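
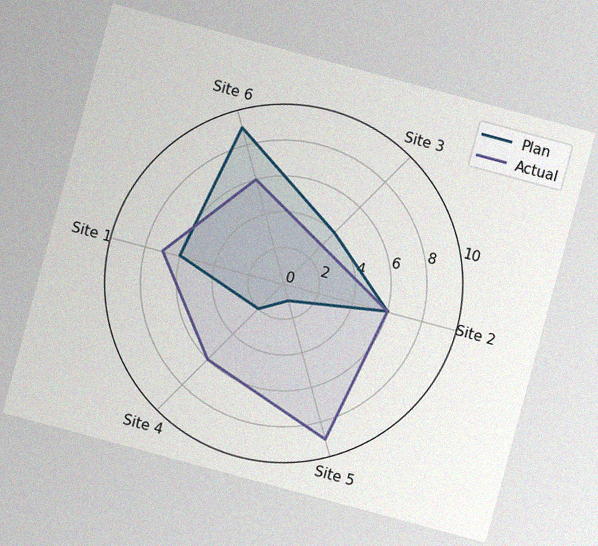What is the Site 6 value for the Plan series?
The chart is tilted about 15° clockwise, with some photo noise. On the Site 6 axis, Plan reaches 9.

9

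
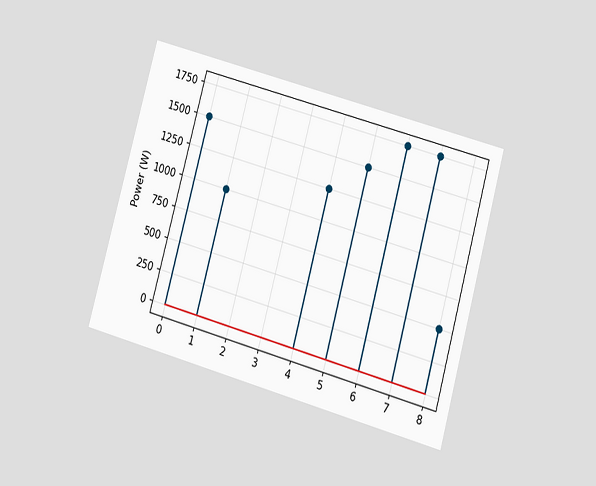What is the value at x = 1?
1000W

The chart is tilted about 15° clockwise and viewed at a slight angle. The stem at x=1 reaches 1000W.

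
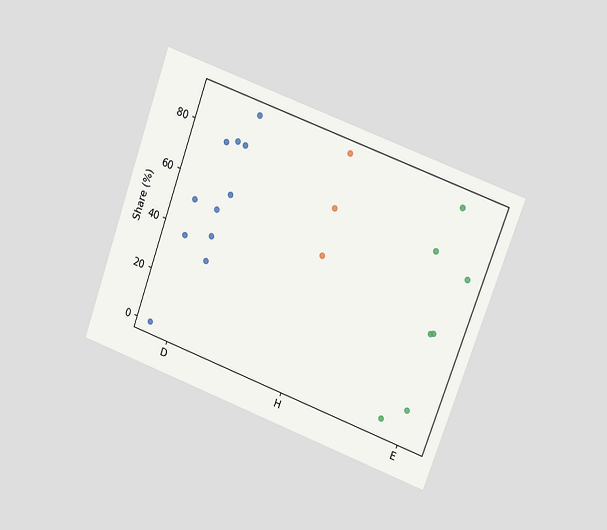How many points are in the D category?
11

The chart is tilted about 20° clockwise and viewed at a slight angle. Counting the markers in the D column gives 11.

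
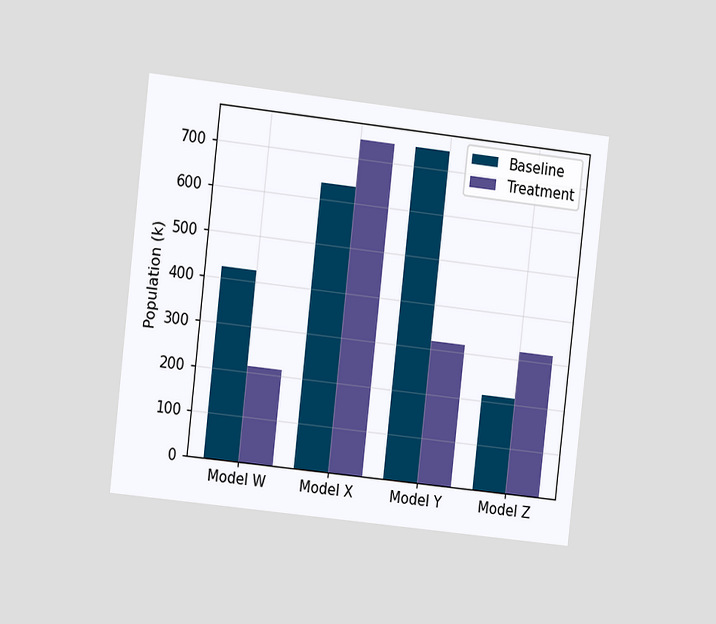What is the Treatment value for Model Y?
The chart is tilted about 6° clockwise and viewed at a slight angle. The Treatment bar at Model Y reaches 318k on the y-axis.

318k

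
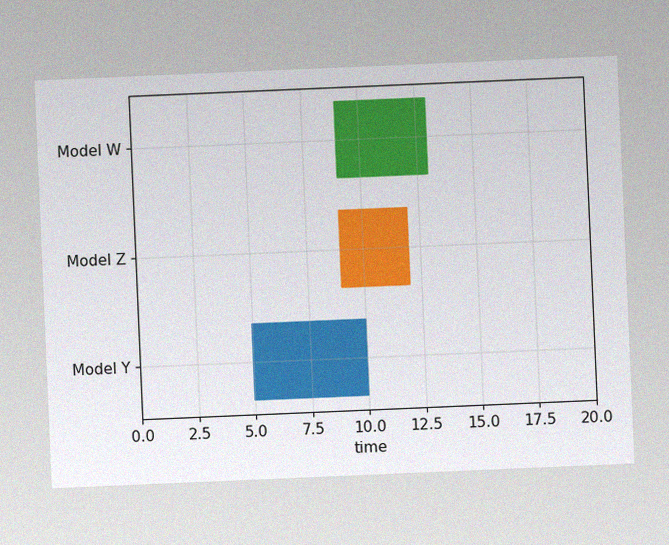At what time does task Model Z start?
9

The chart is tilted about 2° counter-clockwise, with some photo noise. The Model Z bar begins at t=9.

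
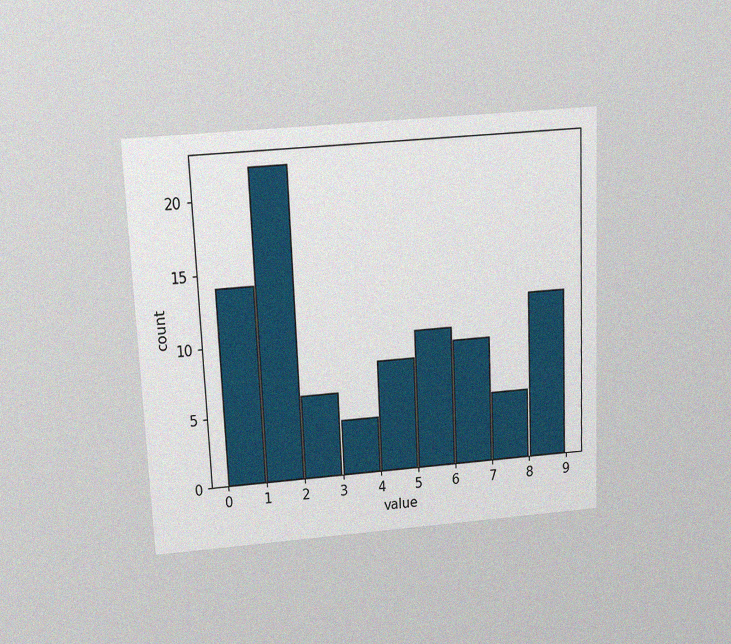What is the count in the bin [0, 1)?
14

The chart is tilted about 3° counter-clockwise and viewed slightly from above, with some photo noise. The [0, 1) bin has height 14.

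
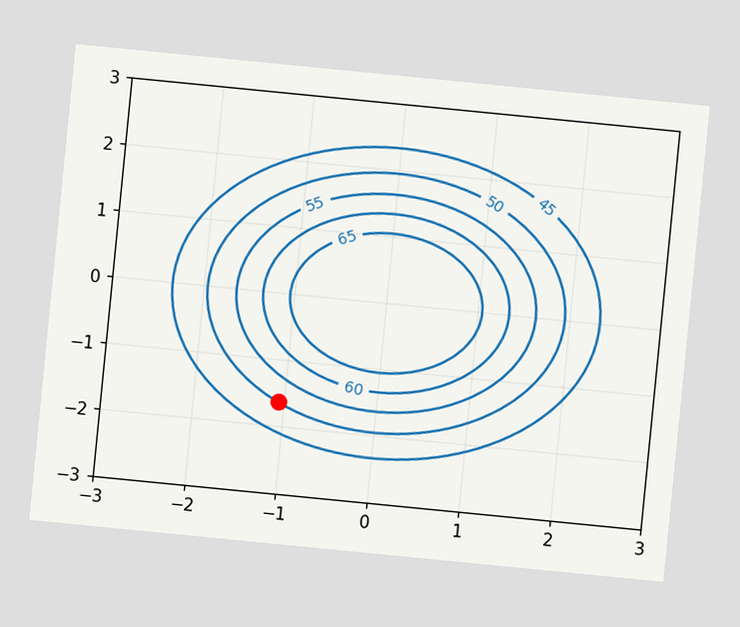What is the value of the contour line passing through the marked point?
The chart is tilted about 6° clockwise. The marked point sits on the contour labelled 50.

50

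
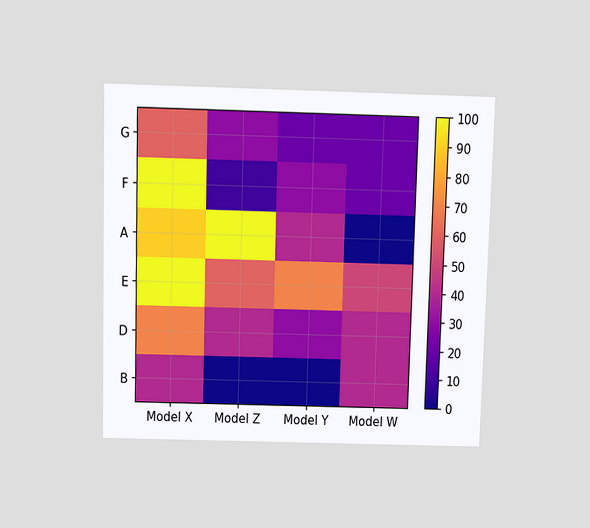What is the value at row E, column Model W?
50

The chart is viewed slightly from above. Matching cell (E, Model W) against the colorbar gives 50.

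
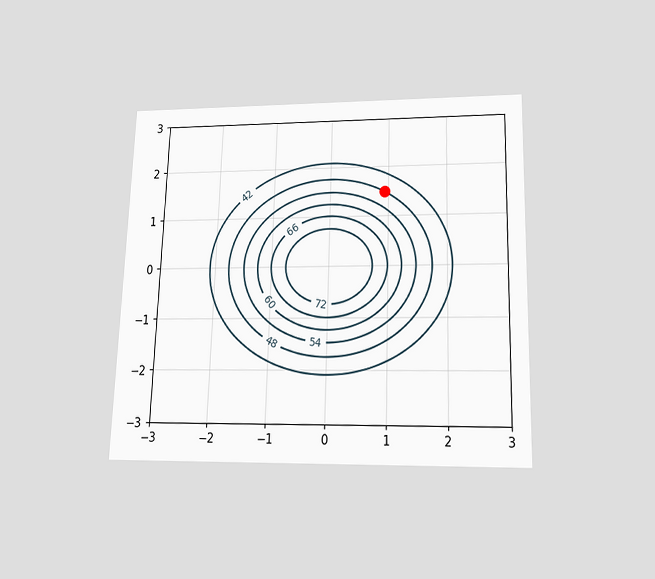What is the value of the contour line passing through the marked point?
48

The chart is viewed slightly from below. The marked point sits on the contour labelled 48.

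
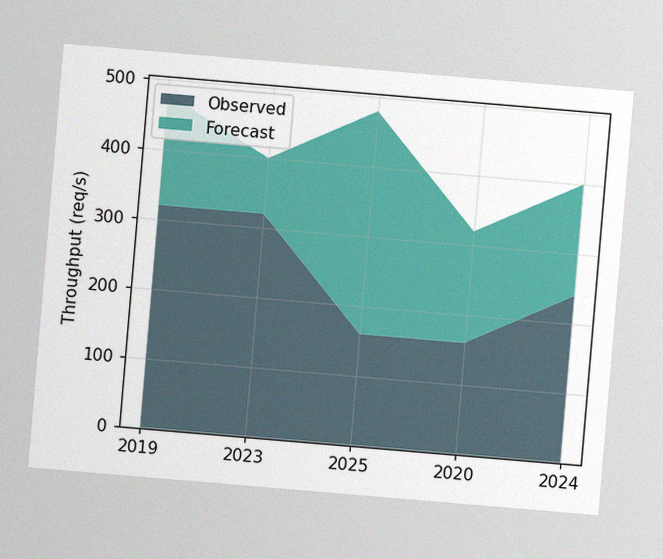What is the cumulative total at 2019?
480req/s

The chart is tilted about 5° clockwise, with some photo noise. The stacked total at 2019 reaches 480req/s.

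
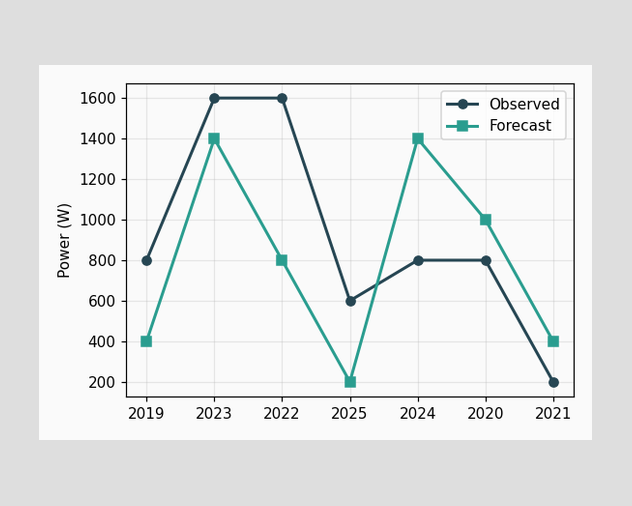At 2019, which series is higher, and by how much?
At 2019, Observed sits above the other line by 400W.

Observed, by 400W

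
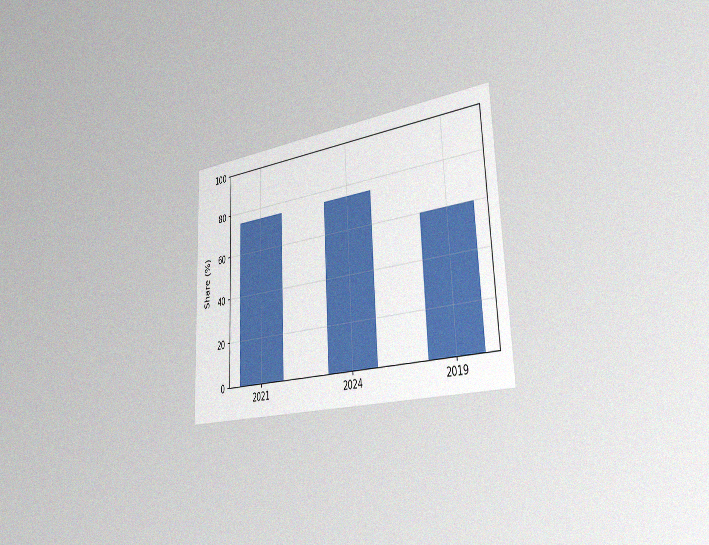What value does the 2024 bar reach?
The chart is tilted about 2° counter-clockwise and viewed slightly from the right, with some photo noise. Reading along the chart's y-axis, the 2024 bar reaches 75%.

75%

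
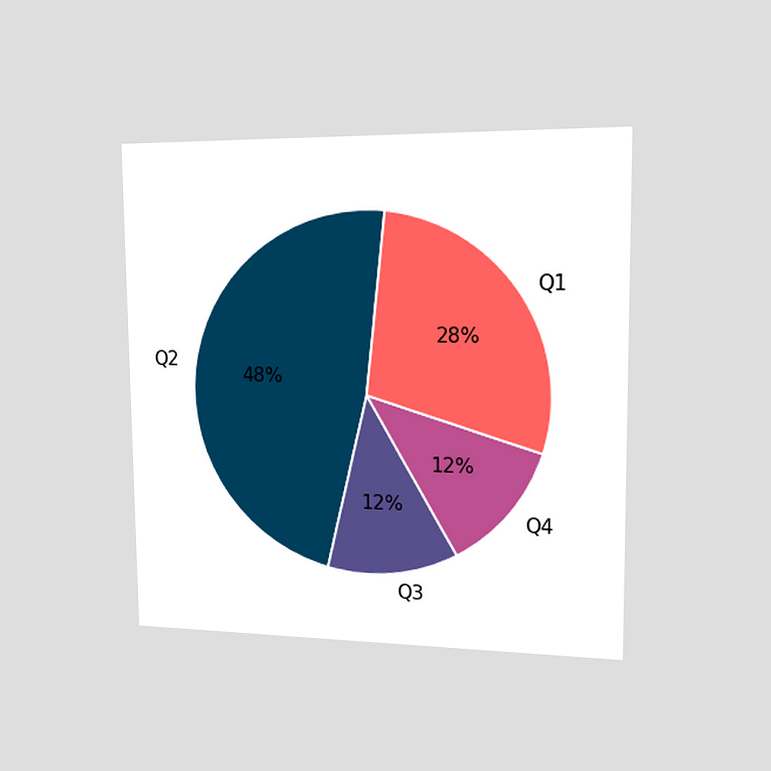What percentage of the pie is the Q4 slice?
The chart is viewed slightly from the right. The Q4 slice takes up 12% of the pie.

12%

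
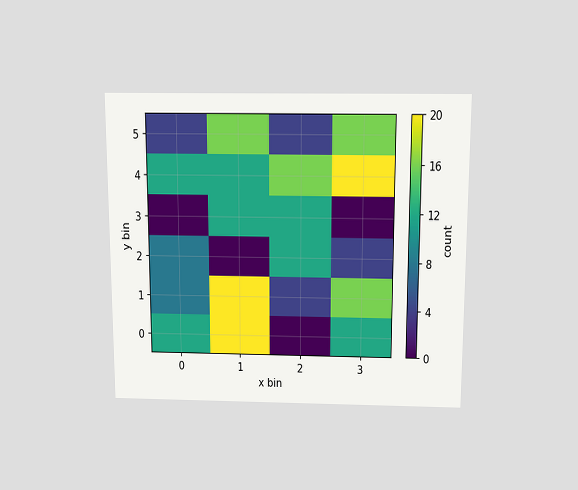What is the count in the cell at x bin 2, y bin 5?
The chart is viewed slightly from above. Matching the cell (2, 5) against the colorbar gives 4.

4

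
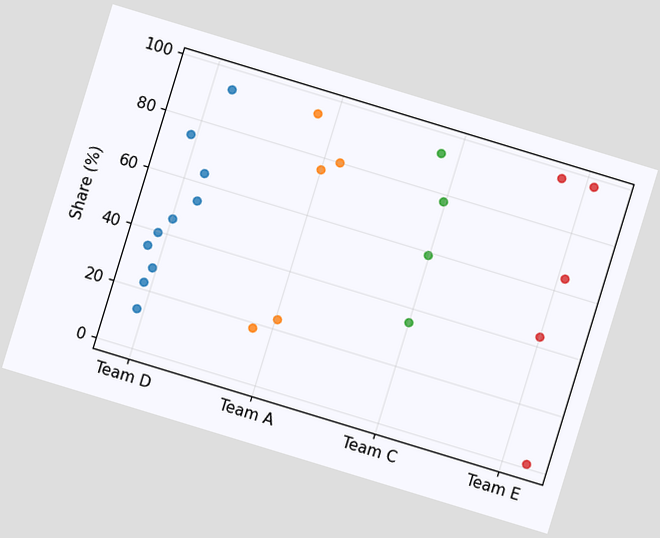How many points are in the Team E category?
5

The chart is tilted about 17° clockwise. Counting the markers in the Team E column gives 5.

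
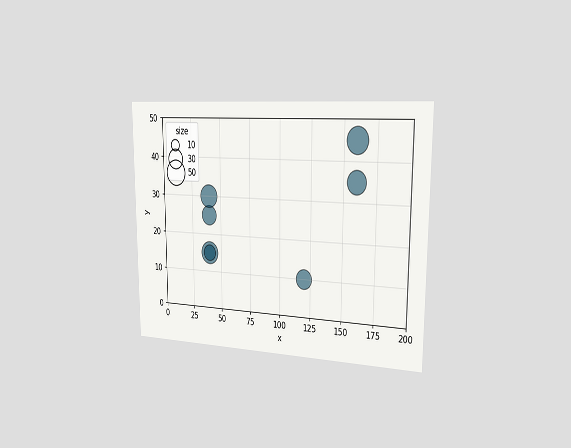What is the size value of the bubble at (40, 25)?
30

The chart is viewed slightly from the right. Matching the bubble at (40, 25) against the size legend gives 30.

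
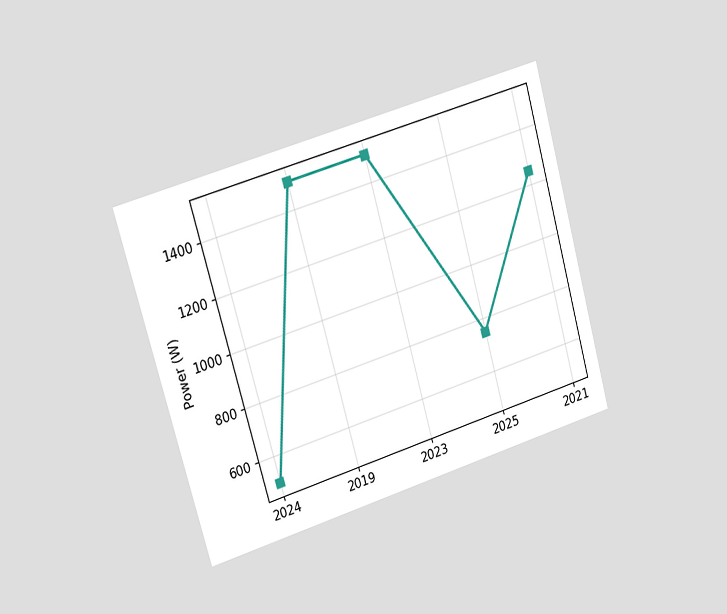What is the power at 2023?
1500W

The chart is tilted about 16° counter-clockwise and viewed slightly from the left. At 2023, the line is at 1500W.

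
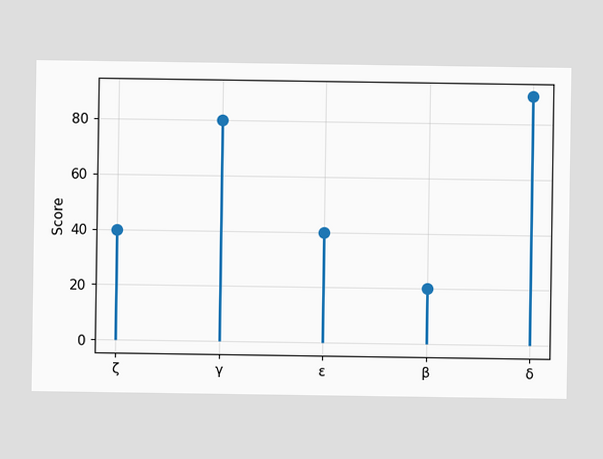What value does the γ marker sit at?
80

The γ marker sits at 80.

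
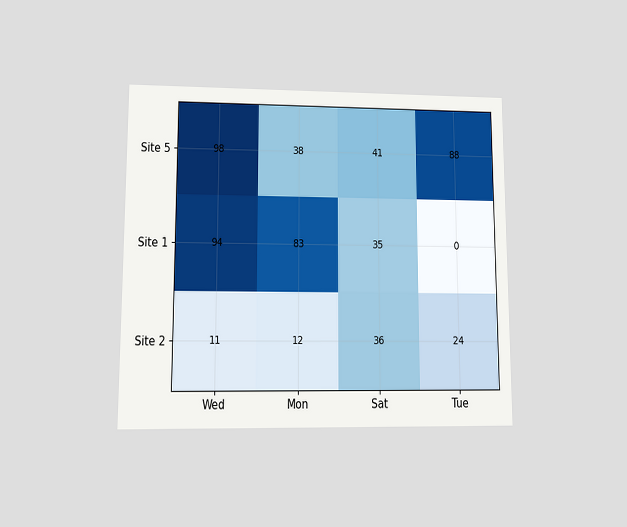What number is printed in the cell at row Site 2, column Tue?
24

The chart is viewed at a slight angle. The (Site 2, Tue) cell reads 24.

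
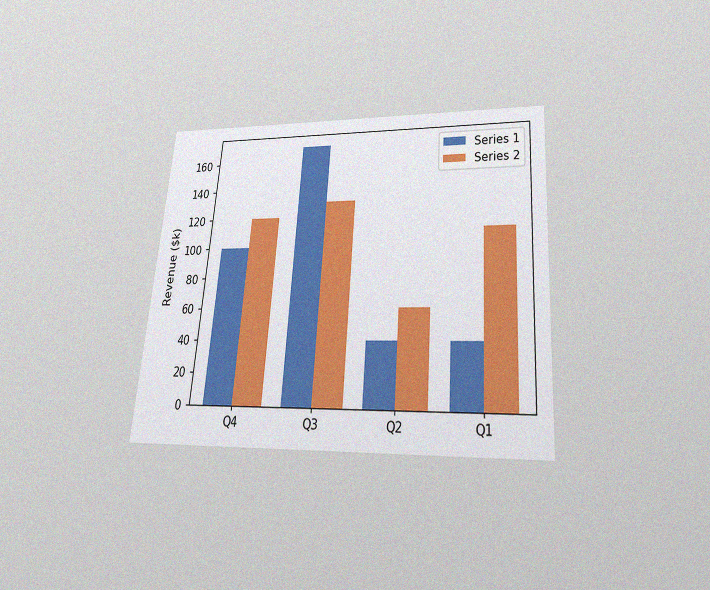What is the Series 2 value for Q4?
The chart is tilted about 4° clockwise and viewed slightly from below, with some photo noise. The Series 2 bar at Q4 reaches $120k on the y-axis.

$120k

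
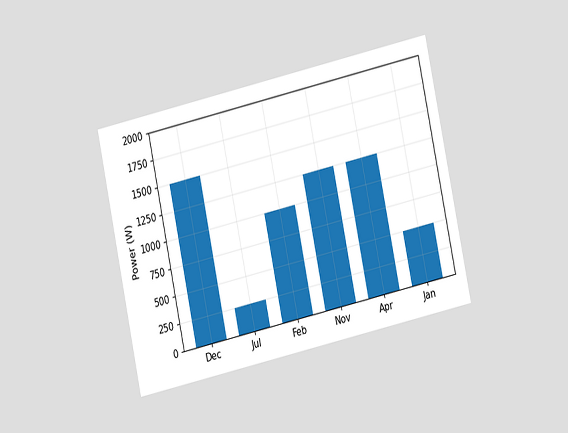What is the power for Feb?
1000W

The chart is tilted about 12° counter-clockwise and viewed at a slight angle. Reading along the chart's y-axis, the Feb bar reaches 1000W.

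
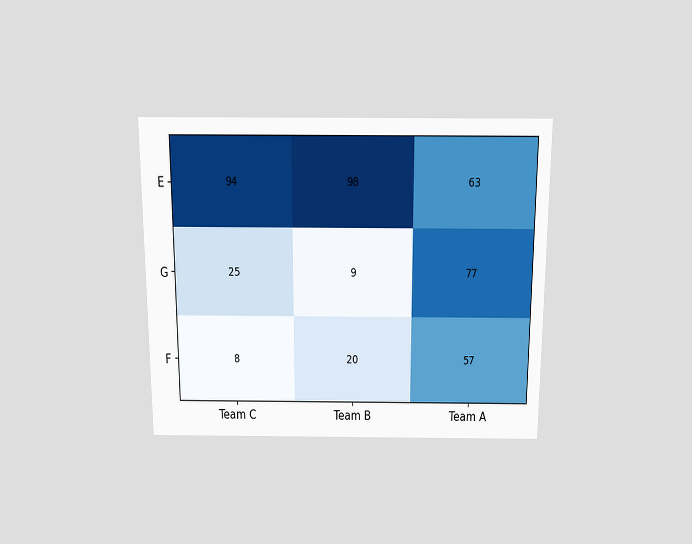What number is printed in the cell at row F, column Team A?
The chart is viewed slightly from above. The (F, Team A) cell reads 57.

57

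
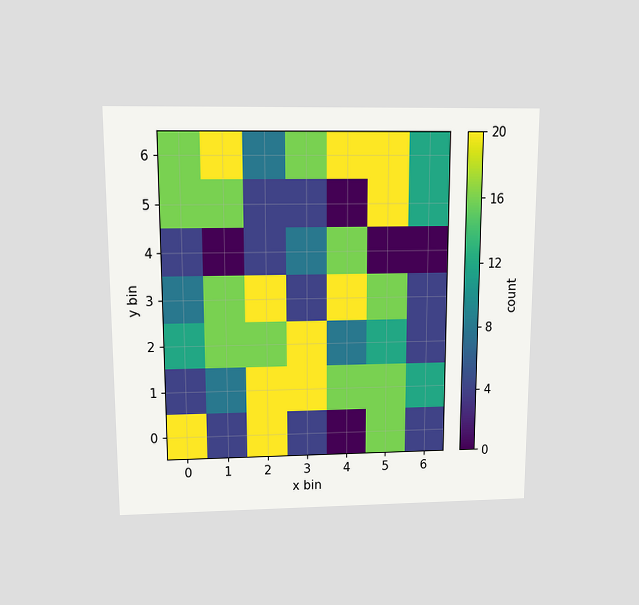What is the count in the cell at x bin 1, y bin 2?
The chart is viewed slightly from above. Matching the cell (1, 2) against the colorbar gives 16.

16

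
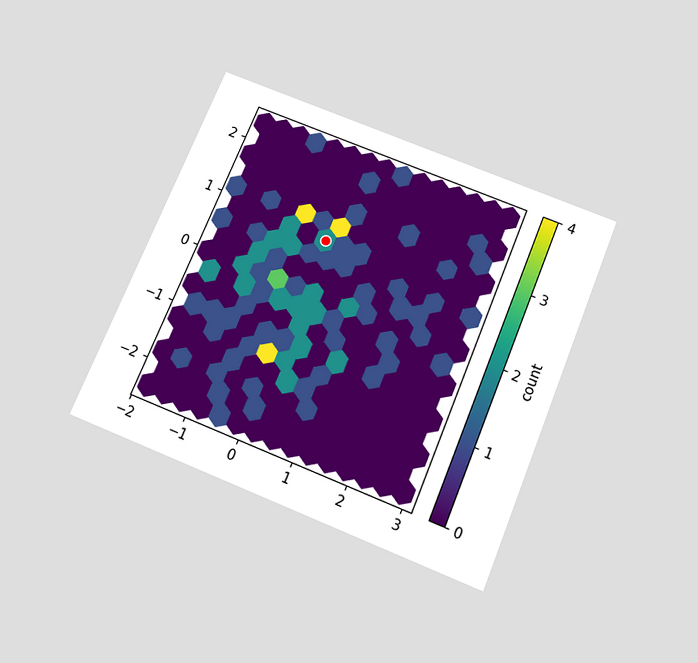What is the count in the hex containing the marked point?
The chart is tilted about 22° clockwise and viewed slightly from below. The marked hex reads 2 on the colorbar.

2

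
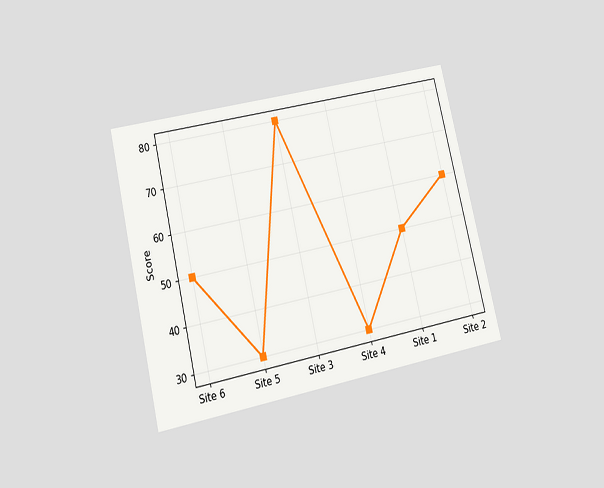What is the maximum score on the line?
80

The chart is tilted about 13° counter-clockwise and viewed slightly from below. The highest point is at Site 3, and reading across to the y-axis gives 80.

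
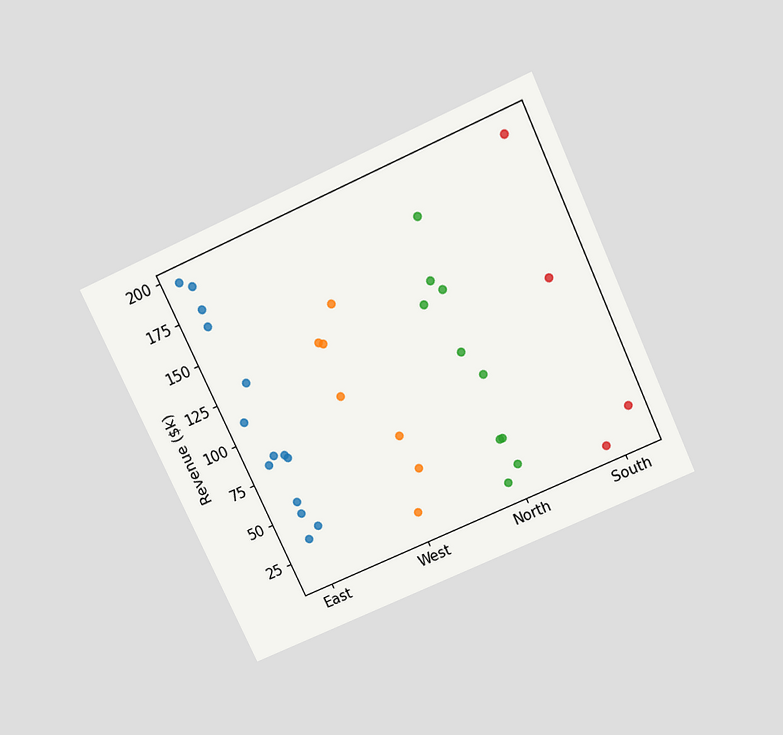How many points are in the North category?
The chart is tilted about 25° counter-clockwise and viewed slightly from above. Counting the markers in the North column gives 10.

10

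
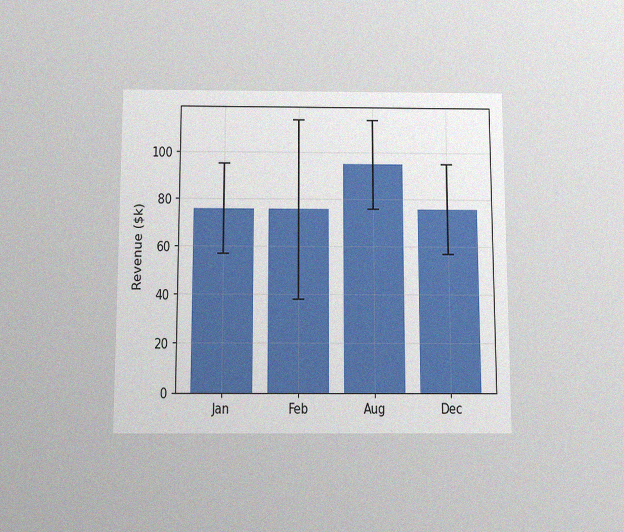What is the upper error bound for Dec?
$95k

The chart is viewed slightly from below, with some photo noise. The Dec bar's upper whisker reaches $95k.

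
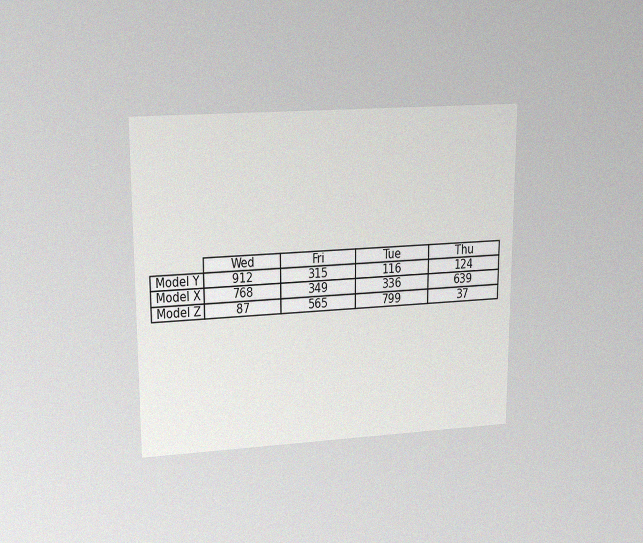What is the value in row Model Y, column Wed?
The chart is viewed at a slight angle, with some photo noise. The (Model Y, Wed) cell reads 912.

912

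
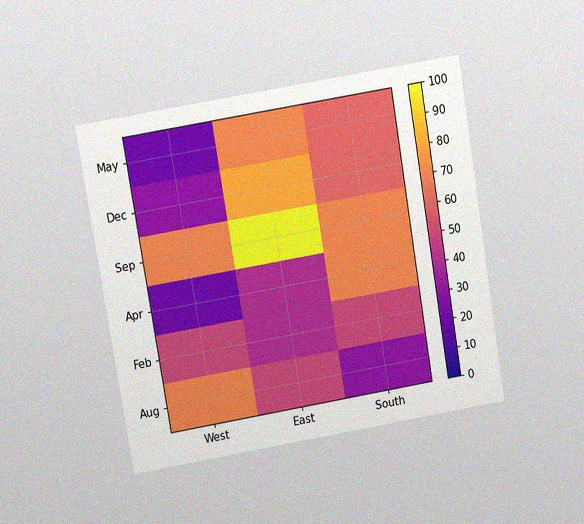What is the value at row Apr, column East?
The chart is tilted about 10° counter-clockwise and viewed at a slight angle, with some photo noise. Matching cell (Apr, East) against the colorbar gives 40.

40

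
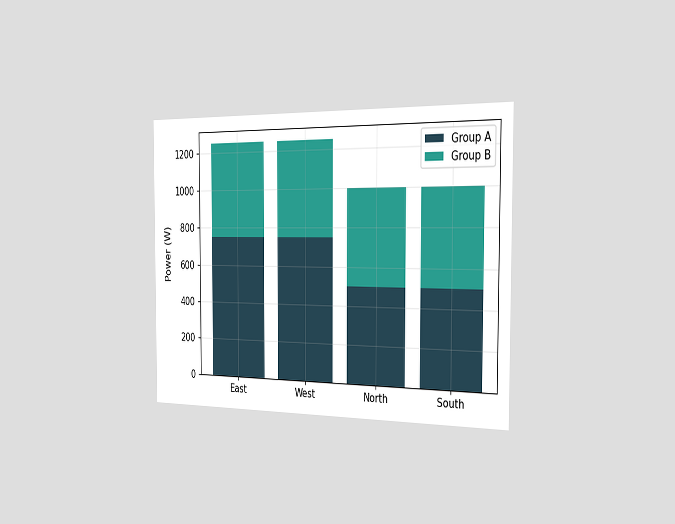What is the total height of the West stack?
1250W

The chart is viewed slightly from the right. The West stack's top reaches 1250W on the y-axis.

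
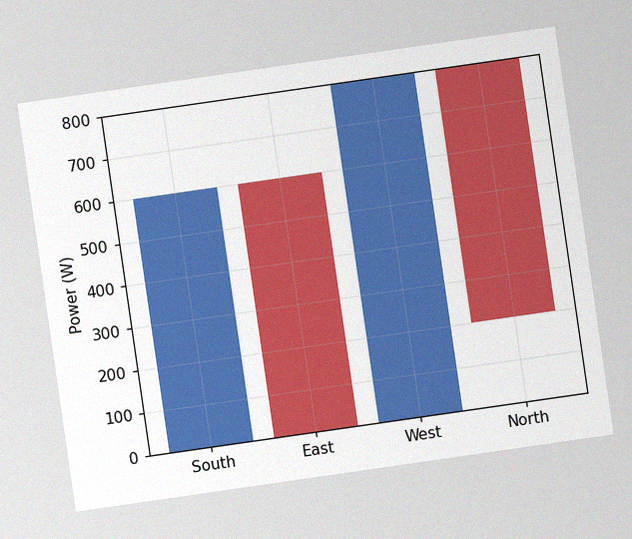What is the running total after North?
200W

The chart is tilted about 8° counter-clockwise, with some photo noise. After North the running total reaches 200W.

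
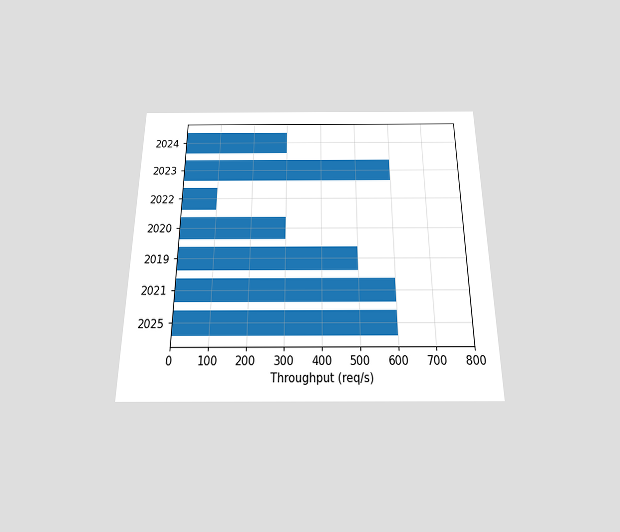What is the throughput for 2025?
600req/s

The chart is viewed slightly from below. Reading along the chart's x-axis, the 2025 bar reaches 600req/s.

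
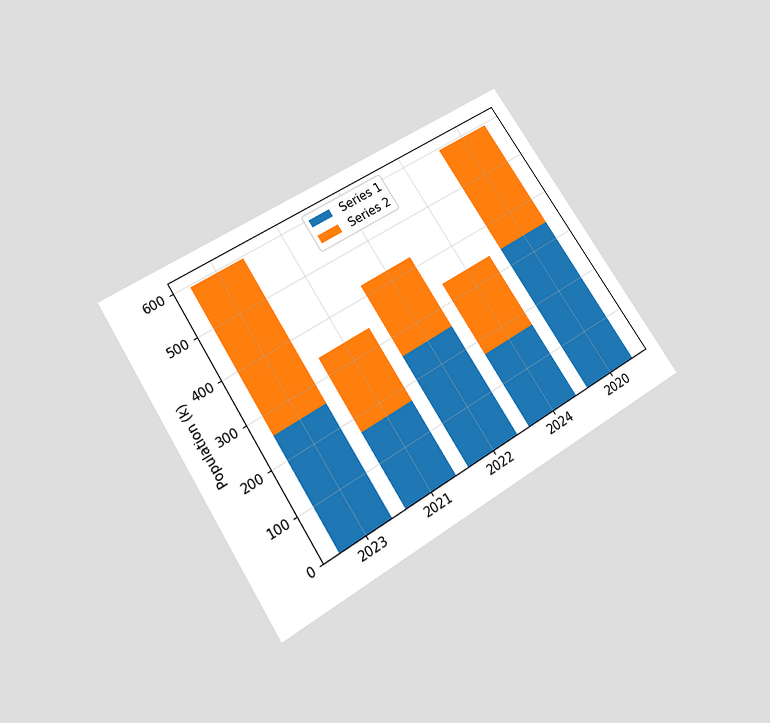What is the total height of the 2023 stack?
The chart is tilted about 32° counter-clockwise and viewed slightly from below. The 2023 stack's top reaches 595k on the y-axis.

595k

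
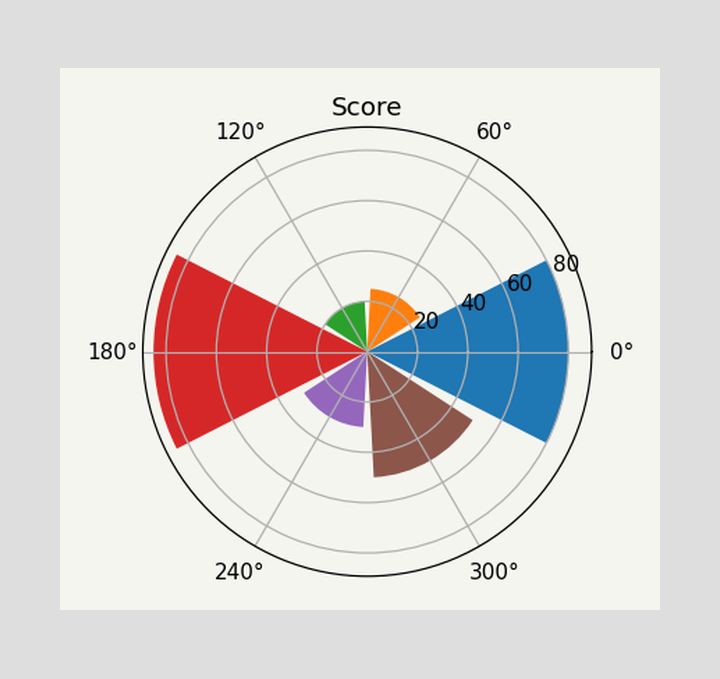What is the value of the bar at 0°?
The bar at 0° reaches 80 on the radial axis.

80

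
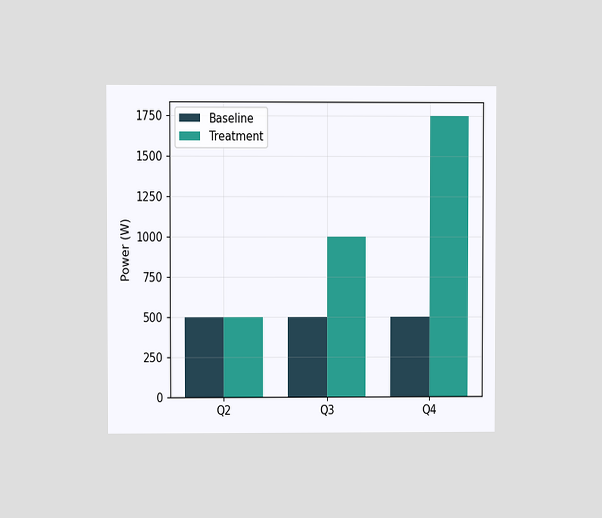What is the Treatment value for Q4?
The chart is viewed at a slight angle. The Treatment bar at Q4 reaches 1750W on the y-axis.

1750W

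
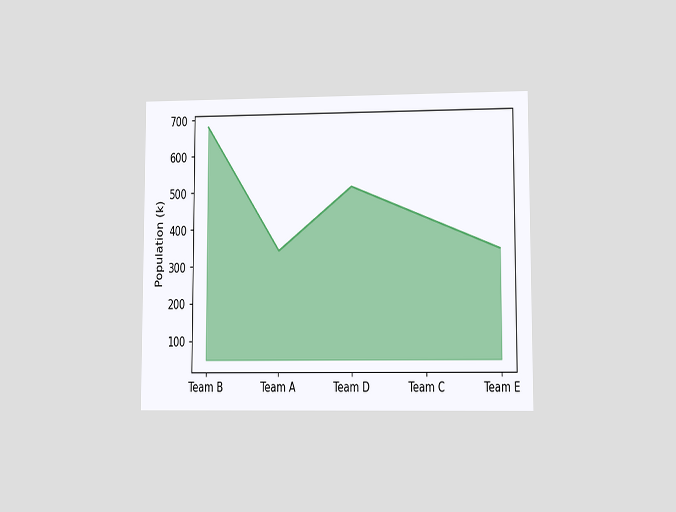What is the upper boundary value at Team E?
340k

The chart is viewed at a slight angle. At Team E the upper boundary is at 340k.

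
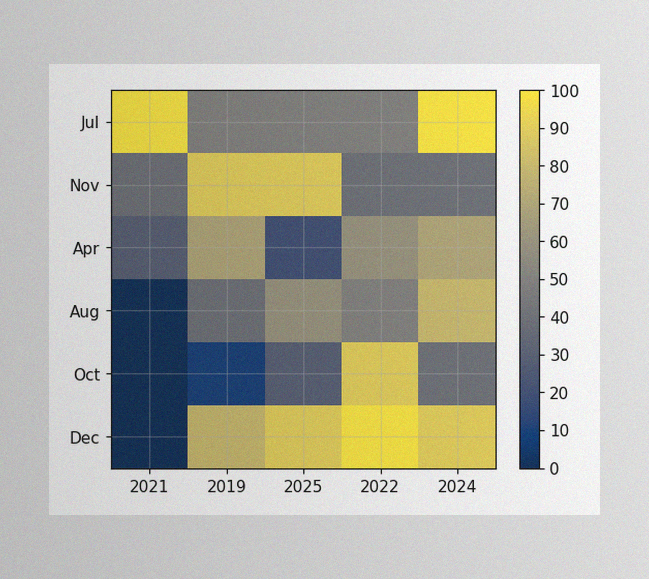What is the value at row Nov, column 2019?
The image has some photo noise and uneven lighting. Matching cell (Nov, 2019) against the colorbar gives 90.

90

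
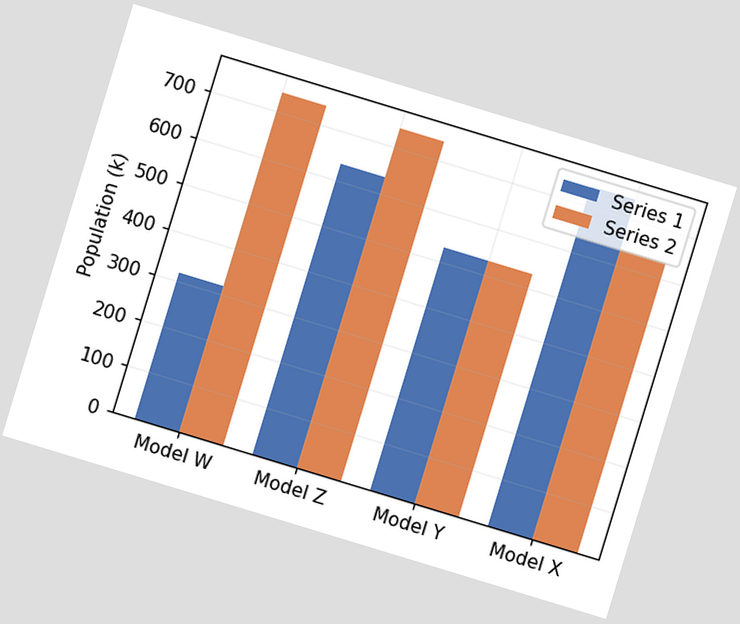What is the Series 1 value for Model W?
The chart is tilted about 17° clockwise. The Series 1 bar at Model W reaches 318k on the y-axis.

318k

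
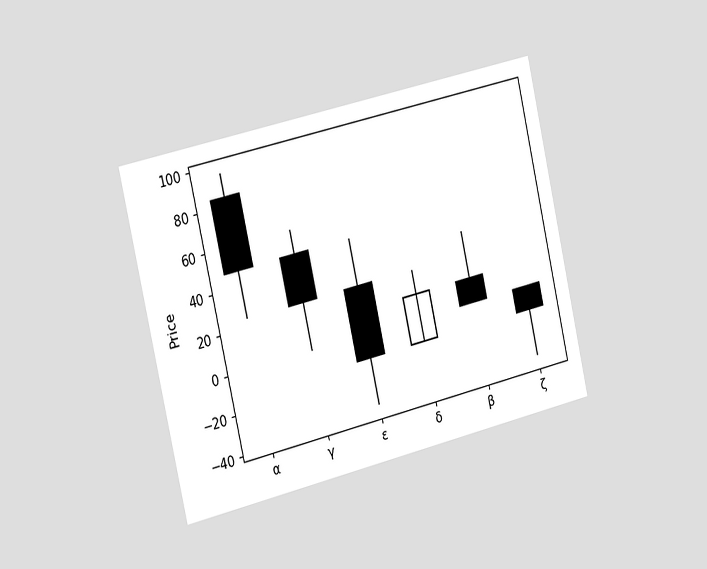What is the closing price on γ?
The chart is tilted about 13° counter-clockwise and viewed slightly from the left. The γ candle closes at 24.

24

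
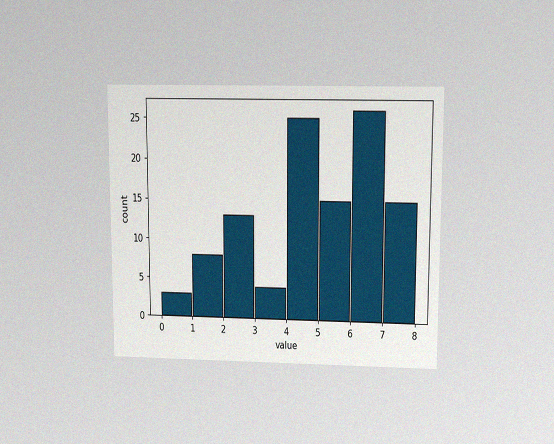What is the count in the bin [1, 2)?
8

The chart is viewed slightly from above, with some photo noise. The [1, 2) bin has height 8.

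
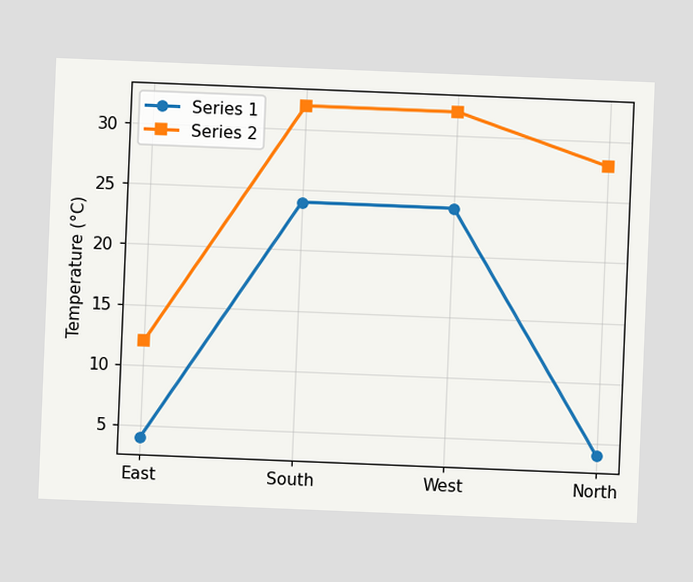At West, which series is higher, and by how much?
The chart is tilted about 2° clockwise. At West, Series 2 sits above the other line by 8°C.

Series 2, by 8°C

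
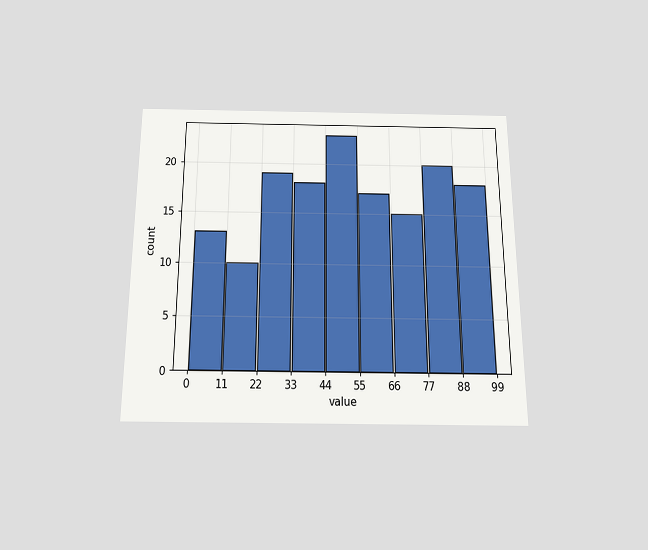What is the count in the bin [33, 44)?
The chart is viewed slightly from below. The [33, 44) bin has height 18.

18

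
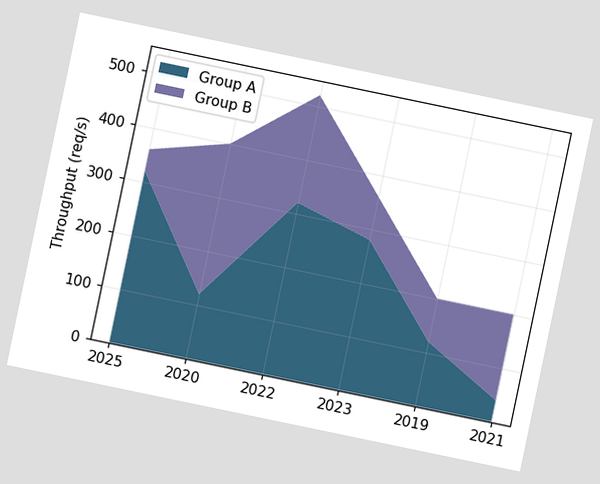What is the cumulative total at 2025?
360req/s

The chart is tilted about 12° clockwise. The stacked total at 2025 reaches 360req/s.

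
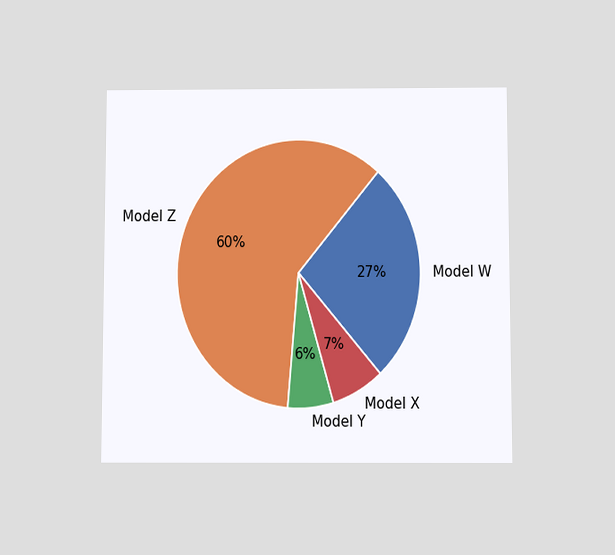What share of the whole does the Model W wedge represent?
The chart is viewed slightly from below. The Model W slice takes up 27% of the pie.

27%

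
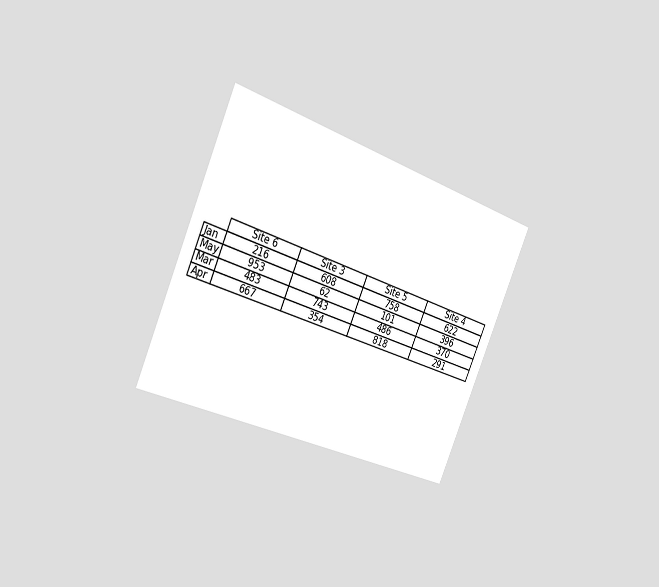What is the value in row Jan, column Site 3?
608

The chart is tilted about 23° clockwise and viewed slightly from the left. The (Jan, Site 3) cell reads 608.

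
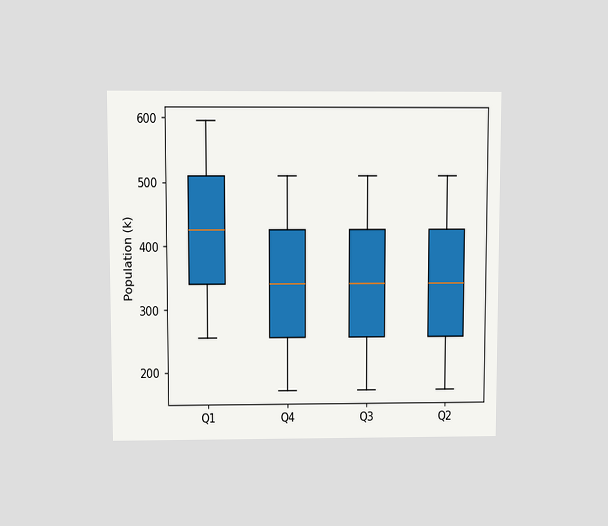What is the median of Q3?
The chart is viewed slightly from above. The median line in the Q3 box sits at 340k.

340k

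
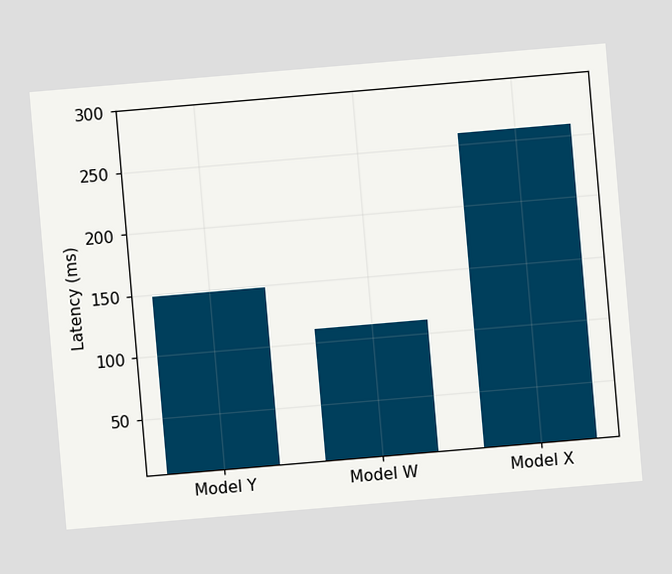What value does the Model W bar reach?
The chart is tilted about 5° counter-clockwise. Reading along the chart's y-axis, the Model W bar reaches 111ms.

111ms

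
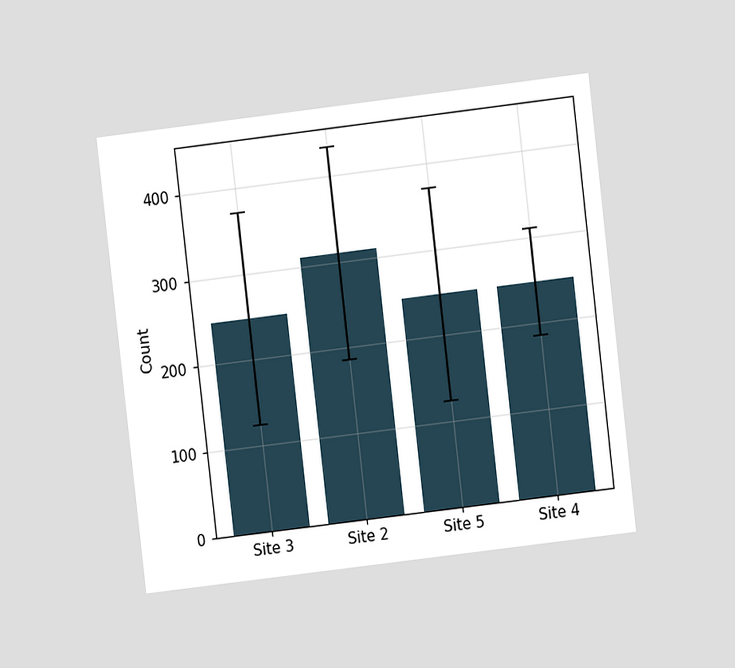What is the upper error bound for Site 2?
434

The chart is tilted about 7° counter-clockwise and viewed at a slight angle. The Site 2 bar's upper whisker reaches 434.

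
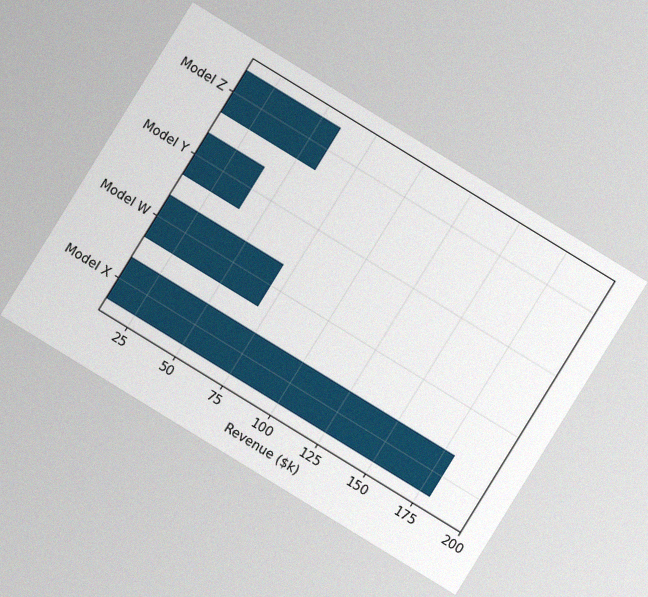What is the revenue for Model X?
The chart is tilted about 32° clockwise, with some photo noise. Reading along the chart's x-axis, the Model X bar reaches $180k.

$180k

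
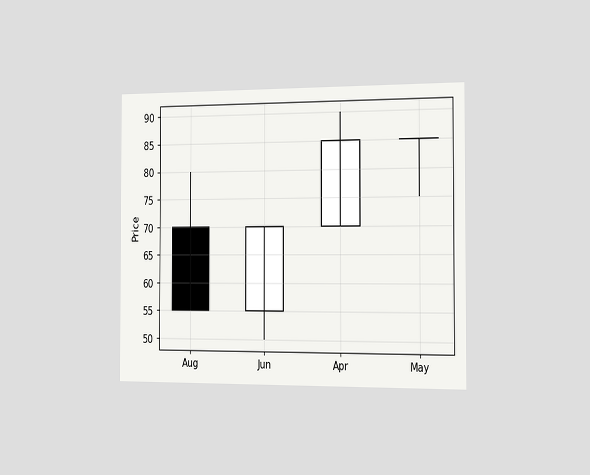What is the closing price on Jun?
The chart is viewed slightly from the right. The Jun candle closes at 70.

70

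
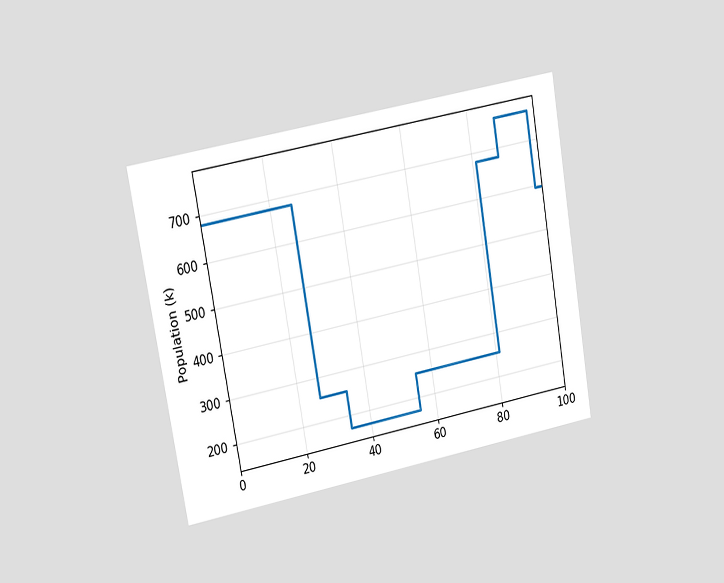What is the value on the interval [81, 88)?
The chart is tilted about 10° counter-clockwise and viewed at a slight angle. On [81, 88) the step sits at 680k.

680k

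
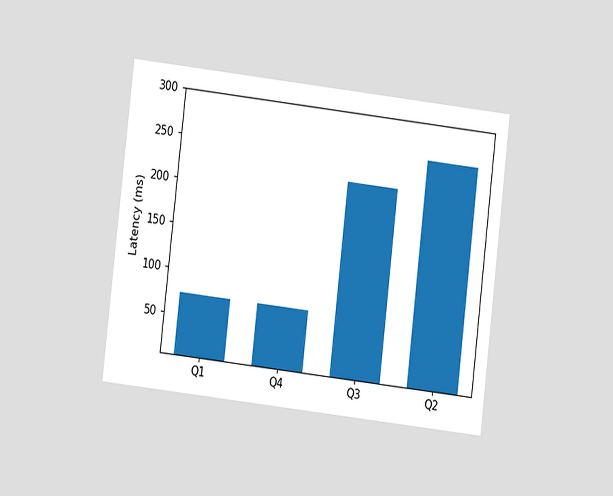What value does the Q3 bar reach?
222ms

The chart is tilted about 7° clockwise and viewed at a slight angle. Reading along the chart's y-axis, the Q3 bar reaches 222ms.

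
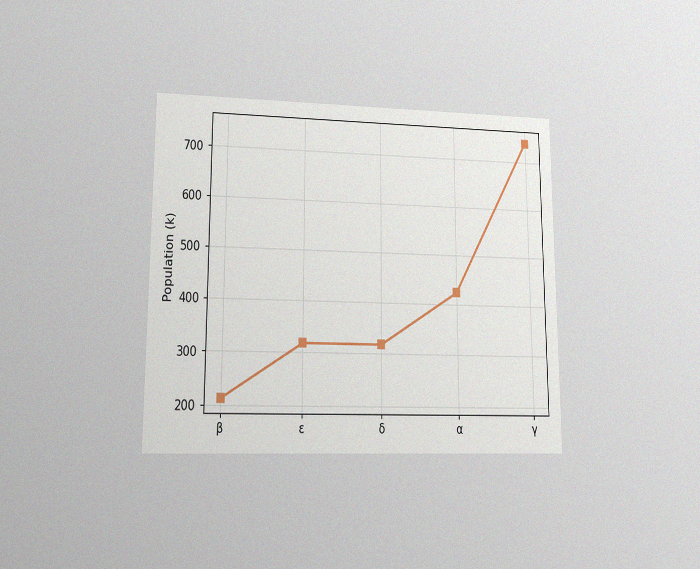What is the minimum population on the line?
212k

The chart is viewed at a slight angle, with some photo noise. The lowest point is at β, and reading across to the y-axis gives 212k.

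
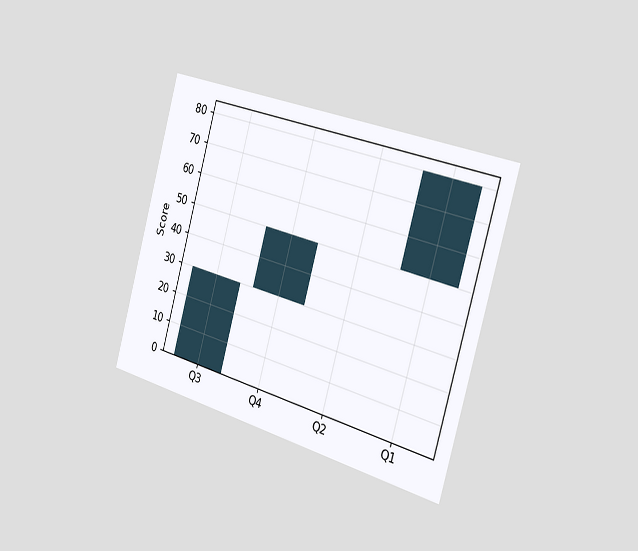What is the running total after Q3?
The chart is tilted about 16° clockwise and viewed slightly from the right. After Q3 the running total reaches 30.

30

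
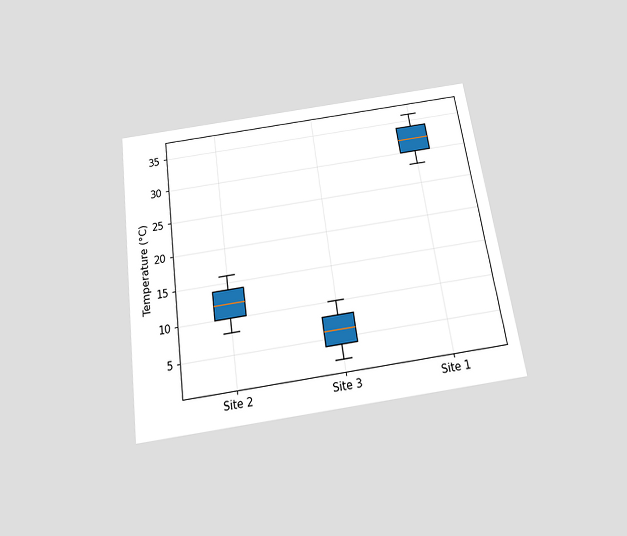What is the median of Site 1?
The chart is tilted about 8° counter-clockwise and viewed slightly from below. The median line in the Site 1 box sits at 32°C.

32°C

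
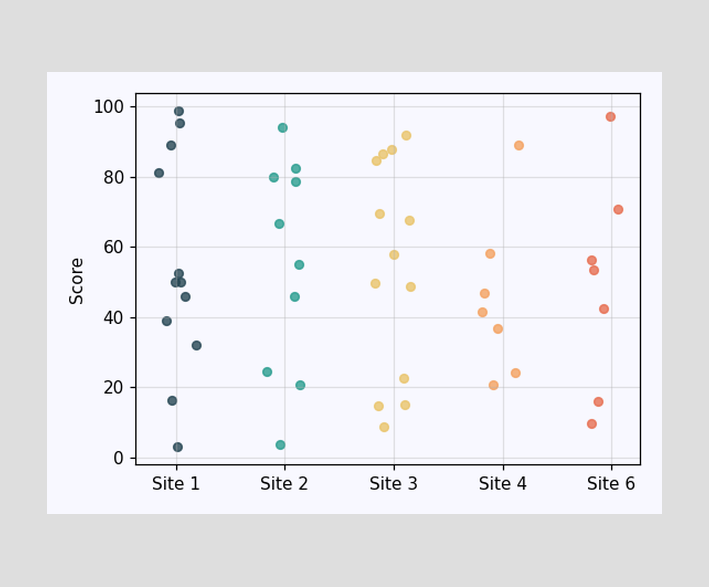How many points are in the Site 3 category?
13

Counting the markers in the Site 3 column gives 13.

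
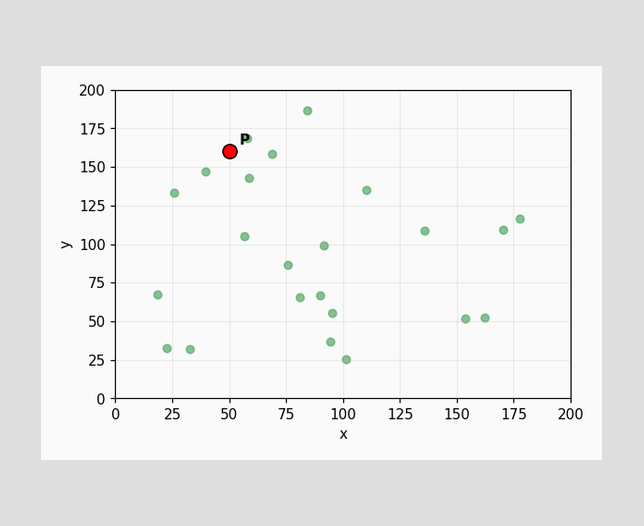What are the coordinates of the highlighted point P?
(50, 160)

Following the gridlines from P to each axis, P sits at (50, 160).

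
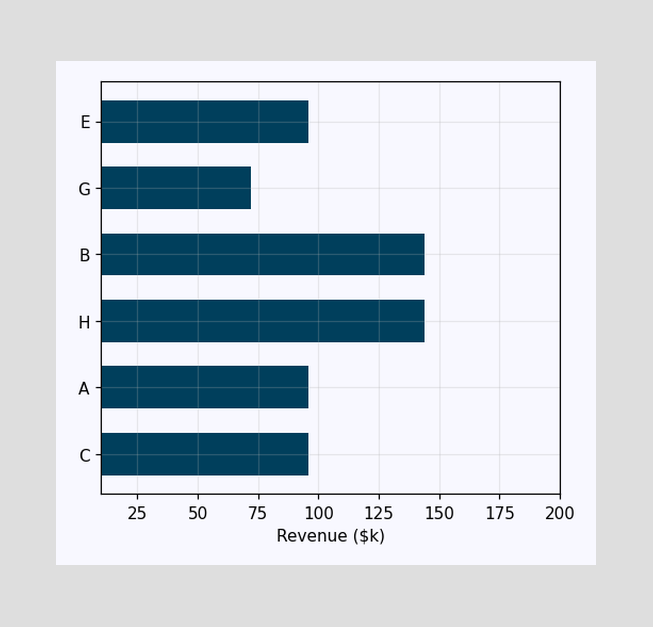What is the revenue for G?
Reading along the chart's x-axis, the G bar reaches $72k.

$72k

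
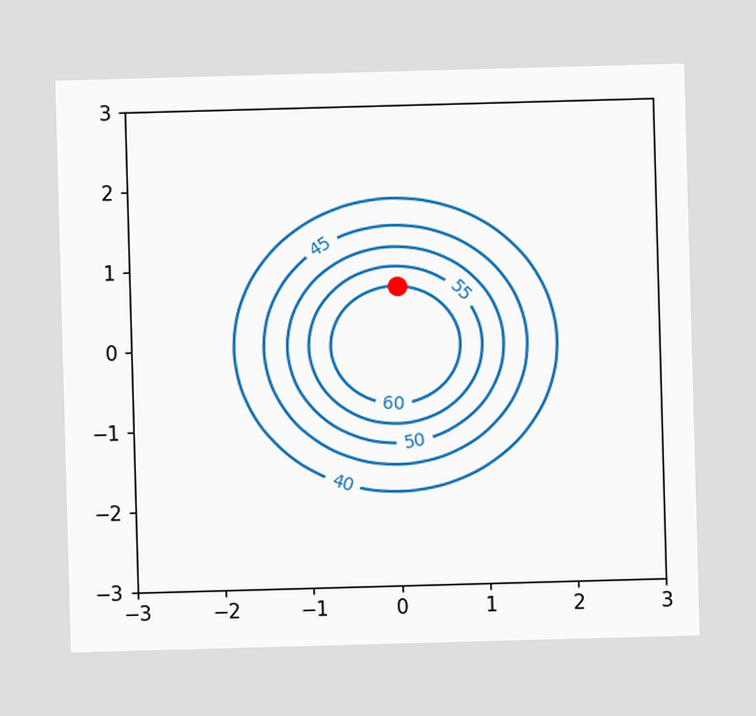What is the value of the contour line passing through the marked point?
60

The marked point sits on the contour labelled 60.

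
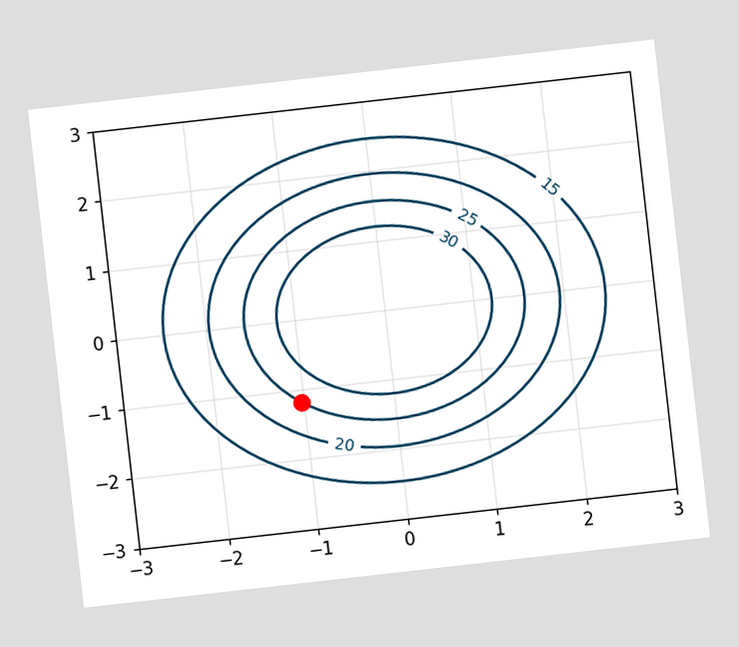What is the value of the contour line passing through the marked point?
The chart is tilted about 6° counter-clockwise. The marked point sits on the contour labelled 25.

25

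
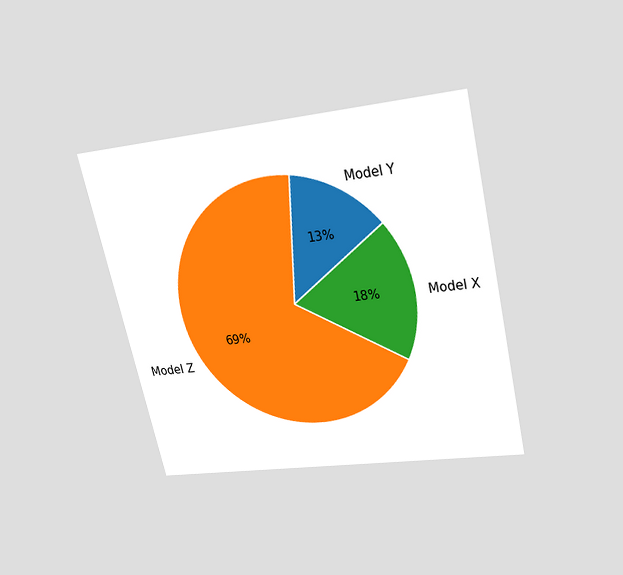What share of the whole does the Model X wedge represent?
The chart is tilted about 13° counter-clockwise and viewed slightly from above. The Model X slice takes up 18% of the pie.

18%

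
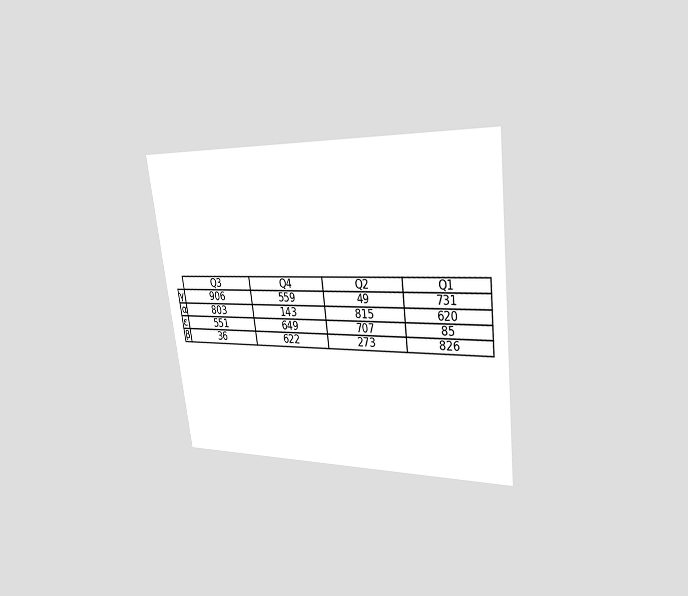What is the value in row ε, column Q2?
The chart is tilted about 7° counter-clockwise and viewed slightly from the right. The (ε, Q2) cell reads 707.

707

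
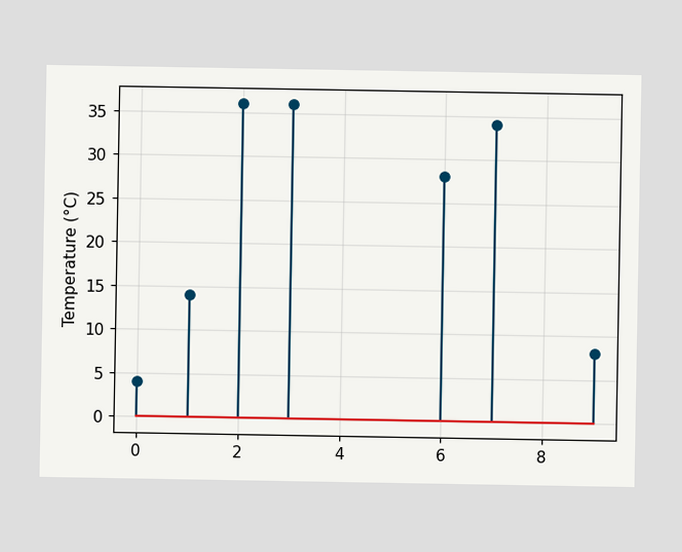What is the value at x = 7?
34°C

The stem at x=7 reaches 34°C.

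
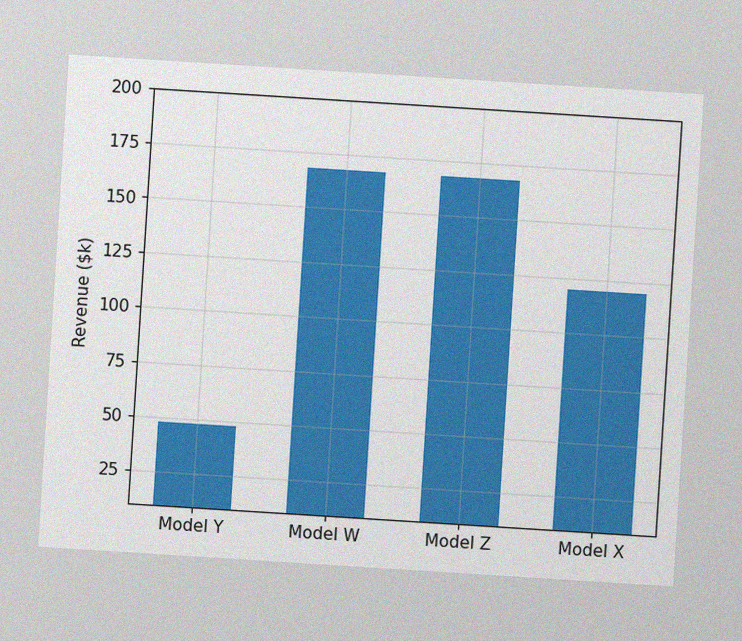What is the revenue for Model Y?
$48k

The chart is tilted about 4° clockwise, with some photo noise. Reading along the chart's y-axis, the Model Y bar reaches $48k.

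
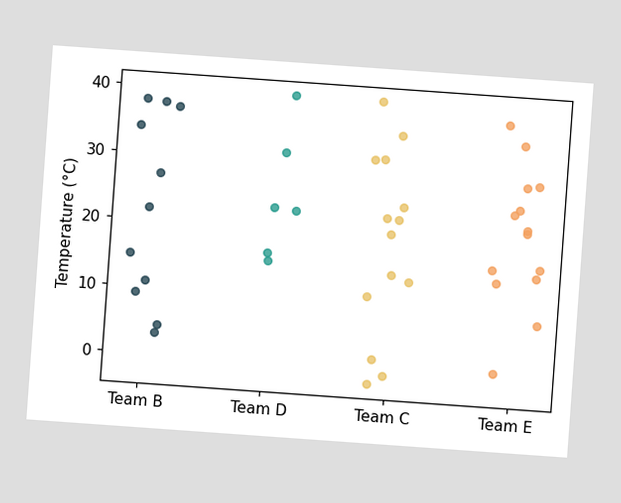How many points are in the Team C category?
14

The chart is tilted about 4° clockwise. Counting the markers in the Team C column gives 14.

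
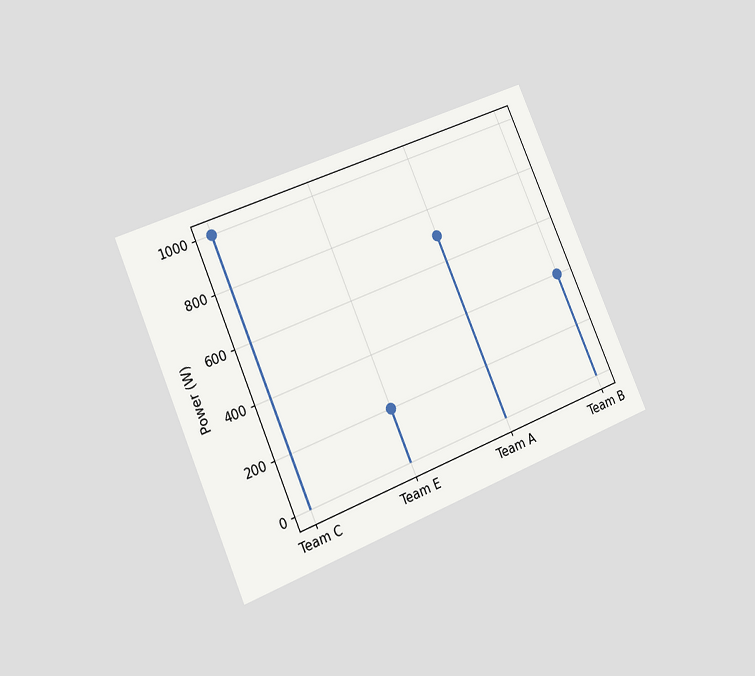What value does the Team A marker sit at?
700W

The chart is tilted about 23° counter-clockwise and viewed slightly from the left. The Team A marker sits at 700W.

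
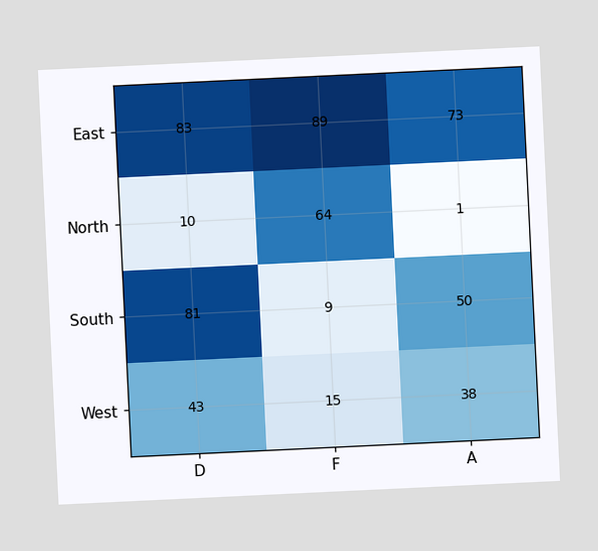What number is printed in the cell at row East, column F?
89

The chart is tilted about 3° counter-clockwise. The (East, F) cell reads 89.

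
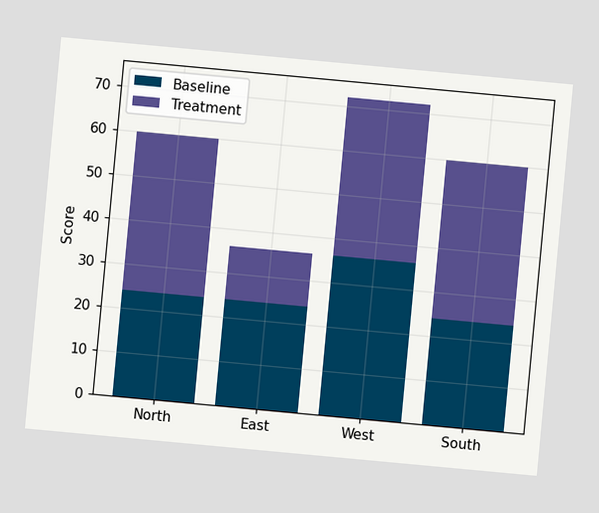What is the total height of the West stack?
The chart is tilted about 5° clockwise. The West stack's top reaches 72 on the y-axis.

72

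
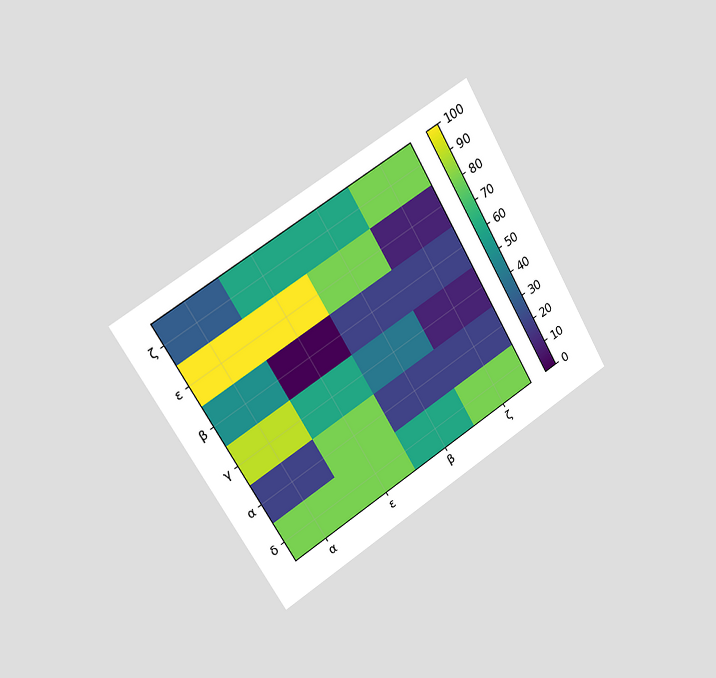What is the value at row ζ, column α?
30

The chart is tilted about 30° counter-clockwise and viewed slightly from the left. Matching cell (ζ, α) against the colorbar gives 30.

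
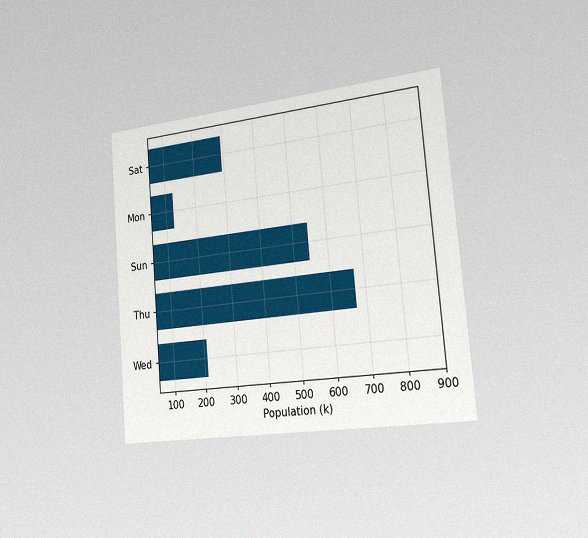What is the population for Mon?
The chart is tilted about 5° counter-clockwise and viewed slightly from the right, with some photo noise. Reading along the chart's x-axis, the Mon bar reaches 126k.

126k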